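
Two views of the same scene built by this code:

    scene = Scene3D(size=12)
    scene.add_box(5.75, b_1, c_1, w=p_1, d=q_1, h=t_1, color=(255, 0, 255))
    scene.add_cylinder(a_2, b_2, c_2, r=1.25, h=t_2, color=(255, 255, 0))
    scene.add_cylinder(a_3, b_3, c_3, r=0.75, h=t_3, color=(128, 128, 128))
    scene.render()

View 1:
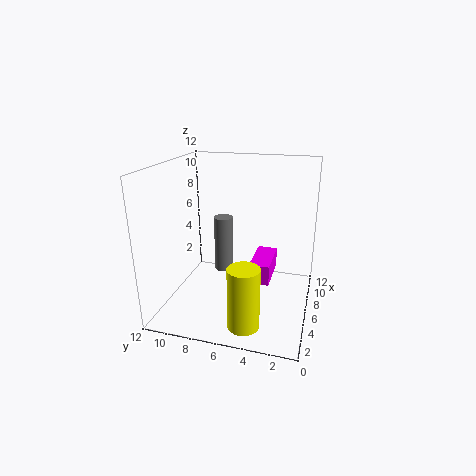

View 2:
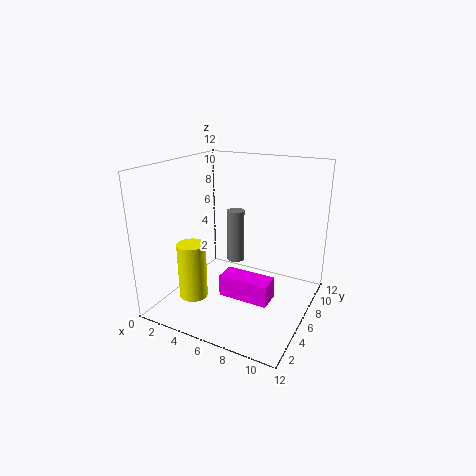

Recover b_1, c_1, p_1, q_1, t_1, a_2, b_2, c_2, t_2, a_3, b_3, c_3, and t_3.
b_1 = 3.25; c_1 = 2; p_1 = 4; q_1 = 1.75; t_1 = 1.75; a_2 = 2.25; b_2 = 4.5; c_2 = 0.25; t_2 = 5; a_3 = 5.25; b_3 = 7; c_3 = 3.5; t_3 = 4.5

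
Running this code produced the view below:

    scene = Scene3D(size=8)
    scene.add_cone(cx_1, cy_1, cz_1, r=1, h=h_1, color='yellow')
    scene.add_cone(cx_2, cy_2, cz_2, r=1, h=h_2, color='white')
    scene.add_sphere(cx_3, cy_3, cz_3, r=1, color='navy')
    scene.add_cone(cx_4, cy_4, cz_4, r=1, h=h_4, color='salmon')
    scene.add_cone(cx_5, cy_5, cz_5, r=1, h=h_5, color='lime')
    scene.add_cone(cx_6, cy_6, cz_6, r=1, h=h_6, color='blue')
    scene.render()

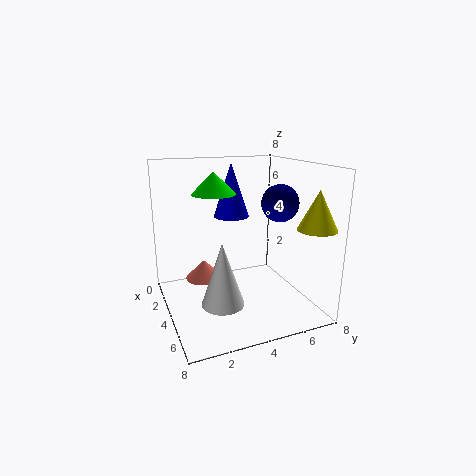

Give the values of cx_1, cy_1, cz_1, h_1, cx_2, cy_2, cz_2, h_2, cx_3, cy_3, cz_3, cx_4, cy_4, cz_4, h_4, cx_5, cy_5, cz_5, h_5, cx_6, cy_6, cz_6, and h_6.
cx_1 = 7; cy_1 = 7; cz_1 = 5; h_1 = 2; cx_2 = 7; cy_2 = 2; cz_2 = 2; h_2 = 3; cx_3 = 5; cy_3 = 6; cz_3 = 6; cx_4 = 4; cy_4 = 2; cz_4 = 2; h_4 = 1; cx_5 = 6; cy_5 = 2; cz_5 = 7; h_5 = 1; cx_6 = 3; cy_6 = 4; cz_6 = 5; h_6 = 3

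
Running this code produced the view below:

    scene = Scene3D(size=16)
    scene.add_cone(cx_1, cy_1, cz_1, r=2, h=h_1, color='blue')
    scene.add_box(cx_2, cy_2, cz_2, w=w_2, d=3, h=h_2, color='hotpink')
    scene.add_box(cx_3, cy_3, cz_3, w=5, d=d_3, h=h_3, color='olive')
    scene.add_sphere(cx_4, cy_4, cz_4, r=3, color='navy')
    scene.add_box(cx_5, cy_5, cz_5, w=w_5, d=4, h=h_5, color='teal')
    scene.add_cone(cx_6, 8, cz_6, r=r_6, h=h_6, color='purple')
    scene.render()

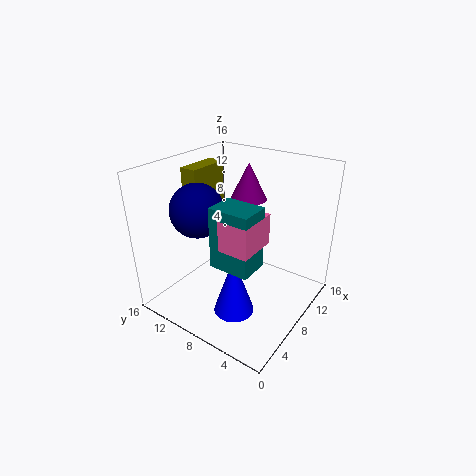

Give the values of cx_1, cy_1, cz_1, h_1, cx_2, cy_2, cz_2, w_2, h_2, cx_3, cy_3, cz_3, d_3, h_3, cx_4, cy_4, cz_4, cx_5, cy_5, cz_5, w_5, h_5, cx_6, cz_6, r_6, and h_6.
cx_1 = 3; cy_1 = 5; cz_1 = 3; h_1 = 6; cx_2 = 2; cy_2 = 3; cz_2 = 10; w_2 = 4; h_2 = 3; cx_3 = 7; cy_3 = 13; cz_3 = 8; d_3 = 2; h_3 = 7; cx_4 = 6; cy_4 = 12; cz_4 = 11; cx_5 = 2; cy_5 = 3; cz_5 = 8; w_5 = 3; h_5 = 6; cx_6 = 10; cz_6 = 12; r_6 = 2; h_6 = 4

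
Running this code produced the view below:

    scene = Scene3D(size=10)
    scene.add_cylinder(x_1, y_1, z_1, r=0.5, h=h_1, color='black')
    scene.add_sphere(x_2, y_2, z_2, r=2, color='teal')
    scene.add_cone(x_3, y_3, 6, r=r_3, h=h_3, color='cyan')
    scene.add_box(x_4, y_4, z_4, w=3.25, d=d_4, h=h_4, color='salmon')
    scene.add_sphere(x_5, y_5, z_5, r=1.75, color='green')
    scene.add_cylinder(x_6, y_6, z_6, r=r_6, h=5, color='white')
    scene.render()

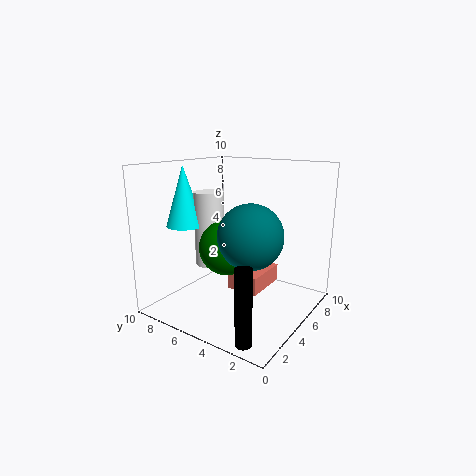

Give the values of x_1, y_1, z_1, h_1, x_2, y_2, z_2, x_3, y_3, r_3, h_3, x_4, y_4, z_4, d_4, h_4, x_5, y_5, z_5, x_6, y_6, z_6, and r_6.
x_1 = 0.75, y_1 = 1.75, z_1 = 0.25, h_1 = 4.75, x_2 = 3, y_2 = 2.75, z_2 = 6, x_3 = 2.75, y_3 = 7.75, r_3 = 1.25, h_3 = 4, x_4 = 4.5, y_4 = 3.25, z_4 = 1.25, d_4 = 2.25, h_4 = 1.25, x_5 = 3, y_5 = 4.5, z_5 = 5, x_6 = 3.75, y_6 = 6.5, z_6 = 3.25, r_6 = 1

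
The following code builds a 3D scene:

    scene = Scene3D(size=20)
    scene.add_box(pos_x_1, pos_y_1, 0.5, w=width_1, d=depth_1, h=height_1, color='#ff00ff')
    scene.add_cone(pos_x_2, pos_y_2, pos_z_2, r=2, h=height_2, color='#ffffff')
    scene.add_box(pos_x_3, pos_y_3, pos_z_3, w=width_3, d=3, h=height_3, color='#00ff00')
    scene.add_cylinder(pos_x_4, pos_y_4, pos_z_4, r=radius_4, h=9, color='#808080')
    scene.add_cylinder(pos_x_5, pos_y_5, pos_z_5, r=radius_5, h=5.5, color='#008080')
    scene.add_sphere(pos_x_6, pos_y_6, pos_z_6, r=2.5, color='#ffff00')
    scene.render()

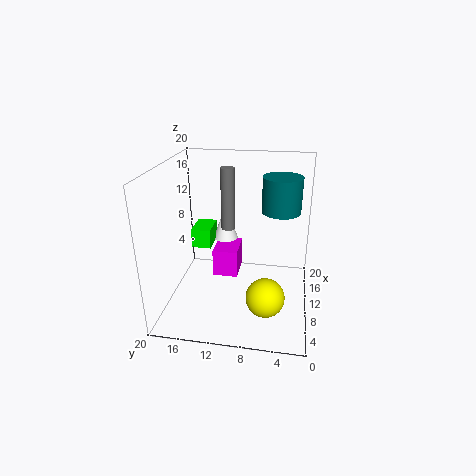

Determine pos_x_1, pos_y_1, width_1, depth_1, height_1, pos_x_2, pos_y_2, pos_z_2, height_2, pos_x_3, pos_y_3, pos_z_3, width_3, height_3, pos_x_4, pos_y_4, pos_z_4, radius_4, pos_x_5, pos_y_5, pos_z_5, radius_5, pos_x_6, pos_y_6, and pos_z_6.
pos_x_1 = 14.5; pos_y_1 = 11; width_1 = 5.5; depth_1 = 4; height_1 = 4.5; pos_x_2 = 18; pos_y_2 = 13.5; pos_z_2 = 6; height_2 = 5.5; pos_x_3 = 13.5; pos_y_3 = 15; pos_z_3 = 6; width_3 = 4.5; height_3 = 3; pos_x_4 = 13; pos_y_4 = 12; pos_z_4 = 10; radius_4 = 1; pos_x_5 = 17; pos_y_5 = 4.5; pos_z_5 = 11.5; radius_5 = 3; pos_x_6 = 4.5; pos_y_6 = 5.5; pos_z_6 = 4.5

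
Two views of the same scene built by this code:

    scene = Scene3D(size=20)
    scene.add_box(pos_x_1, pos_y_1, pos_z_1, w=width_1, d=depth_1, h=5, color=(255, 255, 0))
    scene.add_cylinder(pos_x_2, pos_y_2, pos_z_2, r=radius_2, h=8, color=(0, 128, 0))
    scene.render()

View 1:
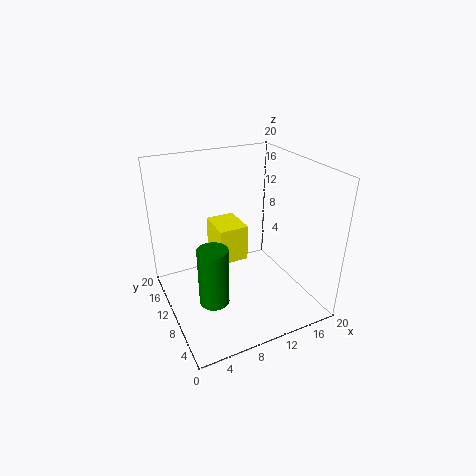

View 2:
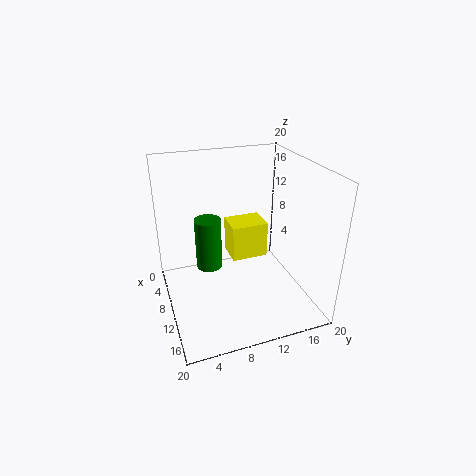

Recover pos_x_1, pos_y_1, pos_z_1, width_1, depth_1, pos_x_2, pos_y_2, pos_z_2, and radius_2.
pos_x_1 = 7
pos_y_1 = 9
pos_z_1 = 7
width_1 = 4
depth_1 = 5
pos_x_2 = 5
pos_y_2 = 7
pos_z_2 = 3
radius_2 = 2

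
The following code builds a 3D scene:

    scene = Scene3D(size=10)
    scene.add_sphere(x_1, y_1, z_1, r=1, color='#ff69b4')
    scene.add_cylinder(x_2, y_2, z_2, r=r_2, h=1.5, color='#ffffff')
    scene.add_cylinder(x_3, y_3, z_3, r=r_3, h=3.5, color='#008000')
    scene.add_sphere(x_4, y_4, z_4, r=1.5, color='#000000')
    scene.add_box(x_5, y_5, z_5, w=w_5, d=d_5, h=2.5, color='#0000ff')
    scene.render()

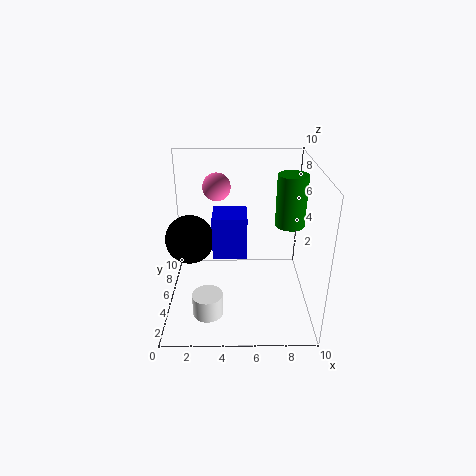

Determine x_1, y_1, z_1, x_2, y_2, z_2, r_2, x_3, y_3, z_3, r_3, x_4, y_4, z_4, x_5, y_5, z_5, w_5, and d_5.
x_1 = 3.5; y_1 = 7; z_1 = 8; x_2 = 3; y_2 = 2; z_2 = 1; r_2 = 1; x_3 = 8.5; y_3 = 5; z_3 = 6; r_3 = 1; x_4 = 2; y_4 = 3; z_4 = 6; x_5 = 3.5; y_5 = 1.5; z_5 = 5.5; w_5 = 2; d_5 = 2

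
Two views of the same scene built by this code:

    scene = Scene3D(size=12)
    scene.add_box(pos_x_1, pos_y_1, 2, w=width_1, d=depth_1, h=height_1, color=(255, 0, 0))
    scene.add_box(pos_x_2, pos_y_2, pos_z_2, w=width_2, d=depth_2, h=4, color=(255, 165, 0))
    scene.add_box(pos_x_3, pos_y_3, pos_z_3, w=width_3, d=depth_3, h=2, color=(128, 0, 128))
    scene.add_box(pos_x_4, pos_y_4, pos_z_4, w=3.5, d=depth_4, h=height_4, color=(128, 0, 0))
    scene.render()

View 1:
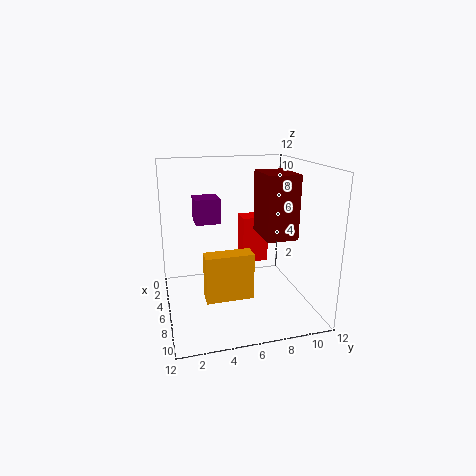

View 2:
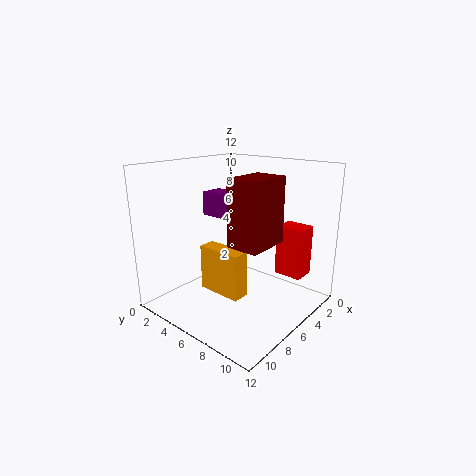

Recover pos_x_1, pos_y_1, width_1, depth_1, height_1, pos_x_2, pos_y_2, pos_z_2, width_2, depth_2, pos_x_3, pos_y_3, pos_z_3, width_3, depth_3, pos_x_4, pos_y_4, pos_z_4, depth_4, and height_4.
pos_x_1 = 0.5; pos_y_1 = 7.5; width_1 = 2; depth_1 = 2.5; height_1 = 4.5; pos_x_2 = 6; pos_y_2 = 3; pos_z_2 = 1; width_2 = 1.5; depth_2 = 4; pos_x_3 = 4.5; pos_y_3 = 2.5; pos_z_3 = 7.5; width_3 = 2; depth_3 = 2; pos_x_4 = 5.5; pos_y_4 = 7.5; pos_z_4 = 6.5; depth_4 = 2.5; height_4 = 5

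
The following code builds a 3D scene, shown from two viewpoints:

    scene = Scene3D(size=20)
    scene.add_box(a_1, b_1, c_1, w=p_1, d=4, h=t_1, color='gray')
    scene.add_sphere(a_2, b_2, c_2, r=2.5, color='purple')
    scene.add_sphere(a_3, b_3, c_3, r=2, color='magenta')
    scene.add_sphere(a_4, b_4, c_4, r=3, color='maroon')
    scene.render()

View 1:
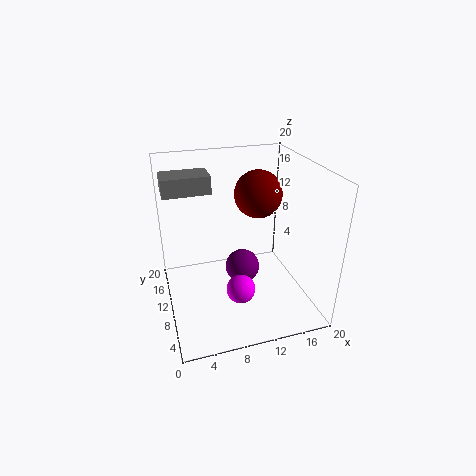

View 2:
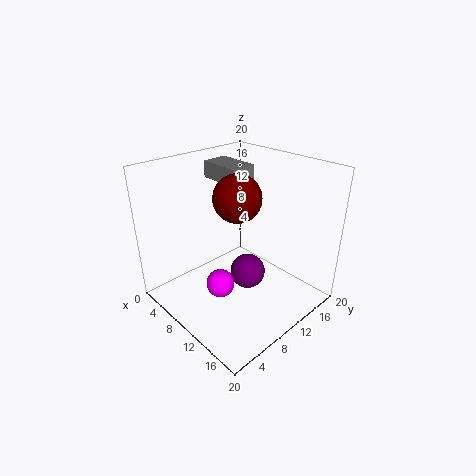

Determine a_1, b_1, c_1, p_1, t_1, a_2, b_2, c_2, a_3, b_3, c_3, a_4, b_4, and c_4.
a_1 = 0.5; b_1 = 12; c_1 = 16; p_1 = 6.5; t_1 = 2.5; a_2 = 11; b_2 = 11; c_2 = 4.5; a_3 = 9.5; b_3 = 7; c_3 = 3.5; a_4 = 12; b_4 = 8; c_4 = 17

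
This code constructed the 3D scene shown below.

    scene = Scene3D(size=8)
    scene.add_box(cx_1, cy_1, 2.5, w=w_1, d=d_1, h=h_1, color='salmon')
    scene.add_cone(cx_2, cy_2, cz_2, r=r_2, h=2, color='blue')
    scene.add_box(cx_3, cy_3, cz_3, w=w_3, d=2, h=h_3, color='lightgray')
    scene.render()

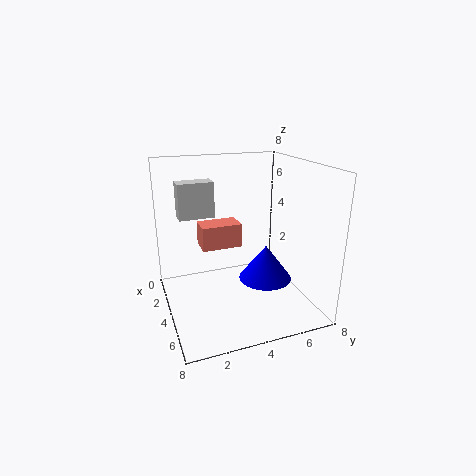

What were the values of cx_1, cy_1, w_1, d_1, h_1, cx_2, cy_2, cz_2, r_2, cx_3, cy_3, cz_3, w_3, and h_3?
cx_1 = 0.5; cy_1 = 2.5; w_1 = 1.5; d_1 = 2.5; h_1 = 1.5; cx_2 = 4.5; cy_2 = 5.5; cz_2 = 1.5; r_2 = 1.5; cx_3 = 2; cy_3 = 1; cz_3 = 5; w_3 = 1; h_3 = 2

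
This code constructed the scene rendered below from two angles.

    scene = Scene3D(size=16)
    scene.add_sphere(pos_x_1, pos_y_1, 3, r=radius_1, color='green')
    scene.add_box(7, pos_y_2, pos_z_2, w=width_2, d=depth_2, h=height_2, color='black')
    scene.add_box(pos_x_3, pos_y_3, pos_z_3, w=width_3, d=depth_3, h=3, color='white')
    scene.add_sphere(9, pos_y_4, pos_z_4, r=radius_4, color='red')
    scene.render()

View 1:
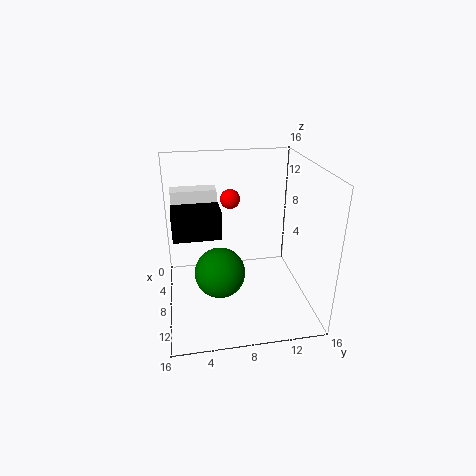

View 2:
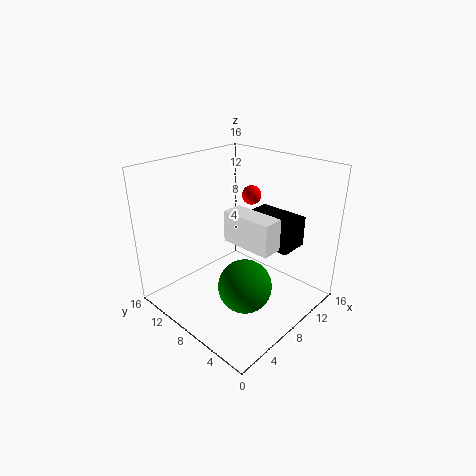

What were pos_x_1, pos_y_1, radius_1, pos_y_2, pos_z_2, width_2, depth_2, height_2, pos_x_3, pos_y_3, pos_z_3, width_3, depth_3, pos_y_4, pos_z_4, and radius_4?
pos_x_1 = 7, pos_y_1 = 6, radius_1 = 3, pos_y_2 = 1, pos_z_2 = 9, width_2 = 3, depth_2 = 5, height_2 = 3, pos_x_3 = 4, pos_y_3 = 1, pos_z_3 = 10, width_3 = 2, depth_3 = 5, pos_y_4 = 7, pos_z_4 = 13, radius_4 = 1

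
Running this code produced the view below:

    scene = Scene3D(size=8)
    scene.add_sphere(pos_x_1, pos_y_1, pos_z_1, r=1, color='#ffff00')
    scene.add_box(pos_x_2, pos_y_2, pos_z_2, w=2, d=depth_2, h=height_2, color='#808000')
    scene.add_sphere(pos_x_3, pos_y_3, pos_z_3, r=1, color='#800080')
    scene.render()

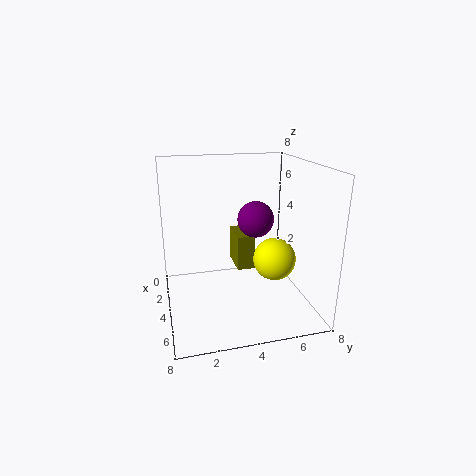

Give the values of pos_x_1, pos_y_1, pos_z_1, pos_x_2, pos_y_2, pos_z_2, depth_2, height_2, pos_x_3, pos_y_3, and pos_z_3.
pos_x_1 = 7; pos_y_1 = 5; pos_z_1 = 4; pos_x_2 = 2; pos_y_2 = 4; pos_z_2 = 2; depth_2 = 1; height_2 = 2; pos_x_3 = 4; pos_y_3 = 5; pos_z_3 = 5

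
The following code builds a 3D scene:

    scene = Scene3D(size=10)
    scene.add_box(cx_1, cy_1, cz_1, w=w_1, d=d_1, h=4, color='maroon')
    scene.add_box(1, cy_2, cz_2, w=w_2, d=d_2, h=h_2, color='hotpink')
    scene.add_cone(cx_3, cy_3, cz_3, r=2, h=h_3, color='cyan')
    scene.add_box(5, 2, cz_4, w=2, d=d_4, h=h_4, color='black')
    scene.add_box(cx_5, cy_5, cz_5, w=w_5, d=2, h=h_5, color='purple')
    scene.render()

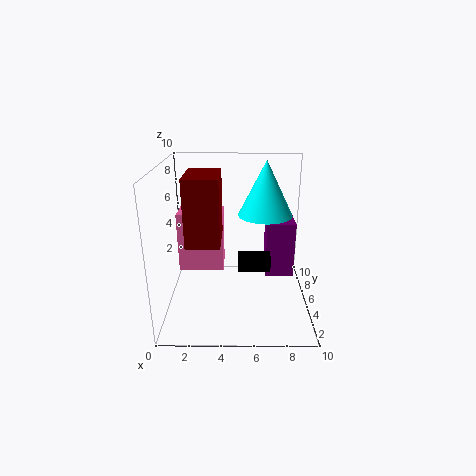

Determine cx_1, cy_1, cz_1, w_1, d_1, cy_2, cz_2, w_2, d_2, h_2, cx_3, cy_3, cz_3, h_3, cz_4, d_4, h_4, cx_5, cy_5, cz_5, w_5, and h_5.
cx_1 = 2
cy_1 = 1
cz_1 = 6
w_1 = 2
d_1 = 3
cy_2 = 4
cz_2 = 3
w_2 = 3
d_2 = 2
h_2 = 4
cx_3 = 7
cy_3 = 7
cz_3 = 6
h_3 = 4
cz_4 = 4
d_4 = 1
h_4 = 1
cx_5 = 7
cy_5 = 5
cz_5 = 2
w_5 = 2
h_5 = 4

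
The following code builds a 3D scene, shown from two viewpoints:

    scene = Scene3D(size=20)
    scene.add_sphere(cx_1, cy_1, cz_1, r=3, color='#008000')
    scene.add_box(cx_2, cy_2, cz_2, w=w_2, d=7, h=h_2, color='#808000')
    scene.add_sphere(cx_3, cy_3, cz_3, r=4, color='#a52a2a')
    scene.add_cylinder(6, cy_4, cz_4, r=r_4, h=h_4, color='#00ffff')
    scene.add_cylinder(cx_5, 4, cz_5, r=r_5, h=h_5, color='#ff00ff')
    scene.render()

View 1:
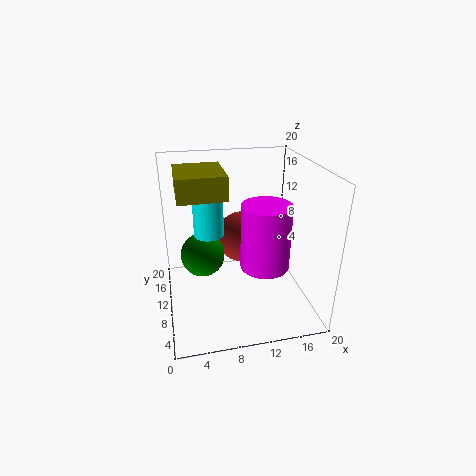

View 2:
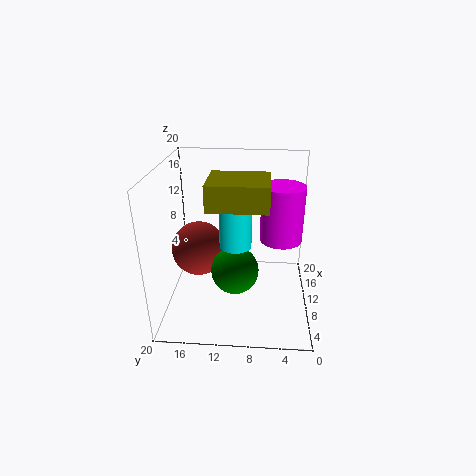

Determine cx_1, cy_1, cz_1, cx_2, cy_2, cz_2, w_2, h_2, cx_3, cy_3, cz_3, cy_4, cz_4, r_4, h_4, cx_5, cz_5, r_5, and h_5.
cx_1 = 5; cy_1 = 10; cz_1 = 8; cx_2 = 2; cy_2 = 6; cz_2 = 17; w_2 = 6; h_2 = 3; cx_3 = 12; cy_3 = 16; cz_3 = 7; cy_4 = 10; cz_4 = 11; r_4 = 2; h_4 = 6; cx_5 = 12; cz_5 = 9; r_5 = 3; h_5 = 8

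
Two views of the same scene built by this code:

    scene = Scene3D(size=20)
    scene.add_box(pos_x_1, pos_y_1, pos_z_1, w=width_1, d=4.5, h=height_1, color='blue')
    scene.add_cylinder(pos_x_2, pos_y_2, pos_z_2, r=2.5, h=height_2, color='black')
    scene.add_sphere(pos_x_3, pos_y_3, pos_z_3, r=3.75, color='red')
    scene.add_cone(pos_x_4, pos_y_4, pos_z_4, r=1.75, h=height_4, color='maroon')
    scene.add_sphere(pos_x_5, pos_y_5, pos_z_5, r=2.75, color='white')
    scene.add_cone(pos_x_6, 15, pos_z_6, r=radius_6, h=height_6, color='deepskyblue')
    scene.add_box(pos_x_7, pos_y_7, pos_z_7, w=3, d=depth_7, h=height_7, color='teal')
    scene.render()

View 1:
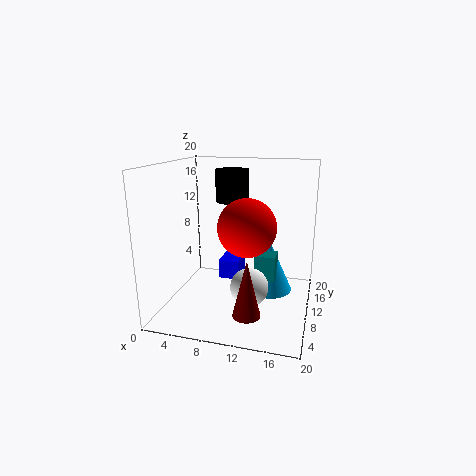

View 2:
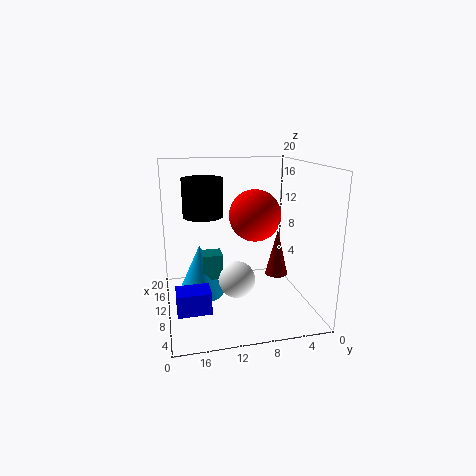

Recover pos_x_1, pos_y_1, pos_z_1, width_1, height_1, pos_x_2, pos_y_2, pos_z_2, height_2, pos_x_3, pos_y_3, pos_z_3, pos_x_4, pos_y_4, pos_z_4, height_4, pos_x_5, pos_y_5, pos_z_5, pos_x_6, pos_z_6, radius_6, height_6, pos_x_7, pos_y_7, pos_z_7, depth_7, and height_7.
pos_x_1 = 5.5
pos_y_1 = 14.5
pos_z_1 = 1.25
width_1 = 3.25
height_1 = 3
pos_x_2 = 7.75
pos_y_2 = 15
pos_z_2 = 14
height_2 = 4.75
pos_x_3 = 12
pos_y_3 = 7
pos_z_3 = 12.5
pos_x_4 = 13
pos_y_4 = 3
pos_z_4 = 2.5
height_4 = 7.25
pos_x_5 = 11.75
pos_y_5 = 9.75
pos_z_5 = 2.75
pos_x_6 = 13.75
pos_z_6 = 0.25
radius_6 = 3.5
height_6 = 7.75
pos_x_7 = 12
pos_y_7 = 11.75
pos_z_7 = 3
depth_7 = 3
height_7 = 3.75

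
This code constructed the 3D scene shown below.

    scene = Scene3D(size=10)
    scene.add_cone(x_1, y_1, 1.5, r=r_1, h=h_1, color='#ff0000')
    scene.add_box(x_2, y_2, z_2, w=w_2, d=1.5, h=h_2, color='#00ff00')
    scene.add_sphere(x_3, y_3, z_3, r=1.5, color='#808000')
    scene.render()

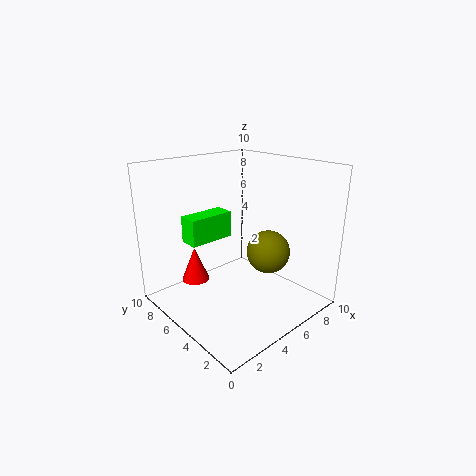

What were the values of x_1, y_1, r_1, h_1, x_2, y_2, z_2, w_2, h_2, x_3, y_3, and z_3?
x_1 = 3, y_1 = 7.5, r_1 = 1, h_1 = 2.5, x_2 = 3, y_2 = 7.5, z_2 = 4, w_2 = 3.5, h_2 = 2, x_3 = 6.5, y_3 = 3.5, z_3 = 4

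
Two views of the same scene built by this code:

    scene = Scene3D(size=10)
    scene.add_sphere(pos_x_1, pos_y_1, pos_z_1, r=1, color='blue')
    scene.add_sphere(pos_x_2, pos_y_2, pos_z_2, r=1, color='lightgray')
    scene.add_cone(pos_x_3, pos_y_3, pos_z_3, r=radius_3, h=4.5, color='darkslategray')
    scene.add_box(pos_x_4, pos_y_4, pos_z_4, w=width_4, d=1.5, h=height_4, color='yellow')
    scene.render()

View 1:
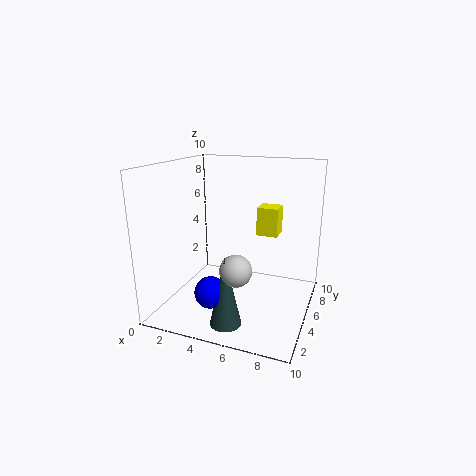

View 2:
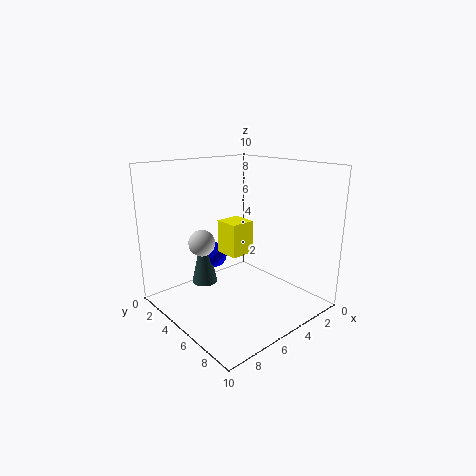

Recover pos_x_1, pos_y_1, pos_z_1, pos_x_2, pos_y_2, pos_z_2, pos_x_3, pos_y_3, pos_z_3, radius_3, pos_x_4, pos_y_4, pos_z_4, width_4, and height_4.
pos_x_1 = 4.5, pos_y_1 = 1.5, pos_z_1 = 2.5, pos_x_2 = 6, pos_y_2 = 2, pos_z_2 = 4, pos_x_3 = 5.5, pos_y_3 = 1.5, pos_z_3 = 0.5, radius_3 = 1, pos_x_4 = 6, pos_y_4 = 6, pos_z_4 = 5, width_4 = 1.5, height_4 = 2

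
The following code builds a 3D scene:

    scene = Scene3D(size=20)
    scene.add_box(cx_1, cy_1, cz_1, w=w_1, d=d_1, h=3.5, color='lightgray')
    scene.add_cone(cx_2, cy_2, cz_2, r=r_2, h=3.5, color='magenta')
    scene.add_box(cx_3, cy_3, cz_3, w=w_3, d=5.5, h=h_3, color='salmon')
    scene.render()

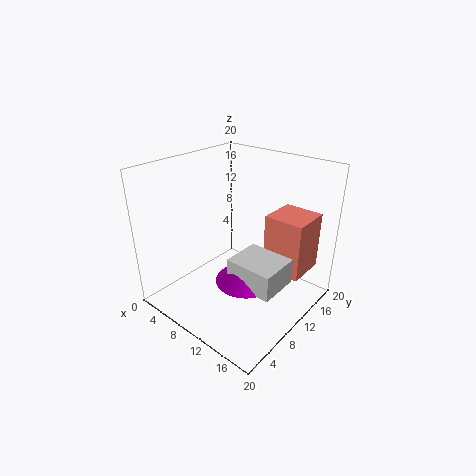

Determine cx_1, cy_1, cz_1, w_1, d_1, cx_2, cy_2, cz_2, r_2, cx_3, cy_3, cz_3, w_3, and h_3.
cx_1 = 11.5, cy_1 = 6, cz_1 = 5.5, w_1 = 6.5, d_1 = 5.5, cx_2 = 13, cy_2 = 8, cz_2 = 5.5, r_2 = 4, cx_3 = 13, cy_3 = 12, cz_3 = 5.5, w_3 = 5.5, h_3 = 8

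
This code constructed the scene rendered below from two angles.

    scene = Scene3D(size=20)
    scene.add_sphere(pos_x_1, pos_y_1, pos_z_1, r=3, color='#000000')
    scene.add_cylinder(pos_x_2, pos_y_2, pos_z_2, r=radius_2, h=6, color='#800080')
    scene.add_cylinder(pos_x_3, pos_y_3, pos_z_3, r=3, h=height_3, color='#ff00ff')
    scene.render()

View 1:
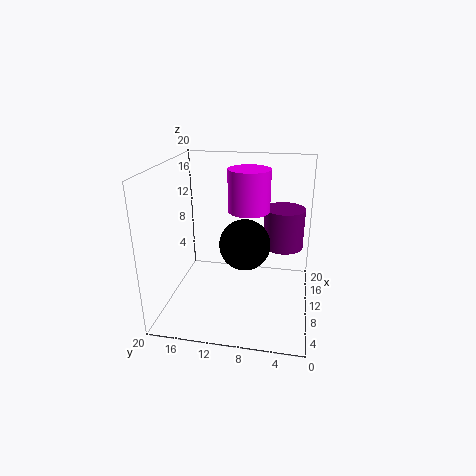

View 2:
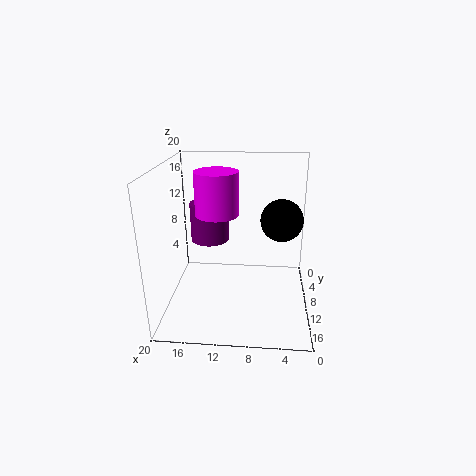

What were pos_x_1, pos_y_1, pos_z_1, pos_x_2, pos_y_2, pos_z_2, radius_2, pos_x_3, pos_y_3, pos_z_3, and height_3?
pos_x_1 = 4, pos_y_1 = 8, pos_z_1 = 12, pos_x_2 = 15, pos_y_2 = 4, pos_z_2 = 7, radius_2 = 3, pos_x_3 = 13, pos_y_3 = 9, pos_z_3 = 13, height_3 = 6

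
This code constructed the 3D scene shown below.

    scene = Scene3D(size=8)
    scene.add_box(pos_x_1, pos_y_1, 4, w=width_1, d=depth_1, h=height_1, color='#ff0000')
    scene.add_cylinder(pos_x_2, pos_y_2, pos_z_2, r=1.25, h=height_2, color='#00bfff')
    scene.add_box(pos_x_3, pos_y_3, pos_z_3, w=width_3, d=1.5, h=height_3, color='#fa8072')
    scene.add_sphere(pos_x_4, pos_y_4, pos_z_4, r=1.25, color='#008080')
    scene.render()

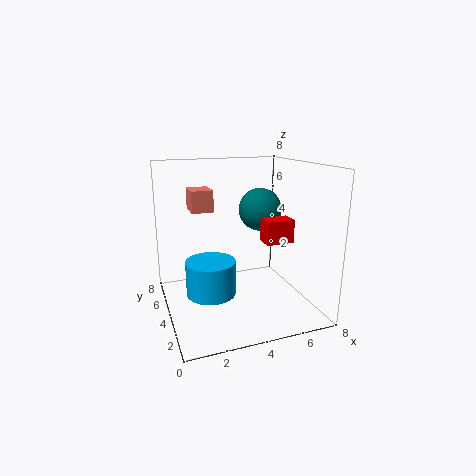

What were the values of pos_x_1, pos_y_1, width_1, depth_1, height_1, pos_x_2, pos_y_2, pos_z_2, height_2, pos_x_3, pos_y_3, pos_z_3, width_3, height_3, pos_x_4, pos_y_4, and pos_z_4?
pos_x_1 = 5
pos_y_1 = 2.25
width_1 = 1.5
depth_1 = 1
height_1 = 1.25
pos_x_2 = 2
pos_y_2 = 2.5
pos_z_2 = 1.75
height_2 = 1.75
pos_x_3 = 1.75
pos_y_3 = 5.25
pos_z_3 = 5.25
width_3 = 1.25
height_3 = 1.25
pos_x_4 = 5.75
pos_y_4 = 5
pos_z_4 = 5.25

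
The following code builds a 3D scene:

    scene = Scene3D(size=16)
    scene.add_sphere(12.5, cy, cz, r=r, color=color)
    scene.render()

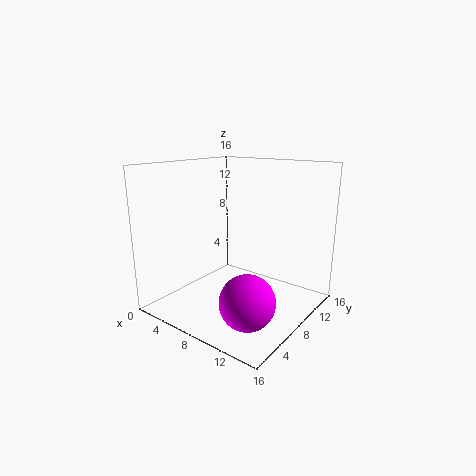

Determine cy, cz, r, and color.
cy = 3.5; cz = 3.5; r = 2.75; color = 'magenta'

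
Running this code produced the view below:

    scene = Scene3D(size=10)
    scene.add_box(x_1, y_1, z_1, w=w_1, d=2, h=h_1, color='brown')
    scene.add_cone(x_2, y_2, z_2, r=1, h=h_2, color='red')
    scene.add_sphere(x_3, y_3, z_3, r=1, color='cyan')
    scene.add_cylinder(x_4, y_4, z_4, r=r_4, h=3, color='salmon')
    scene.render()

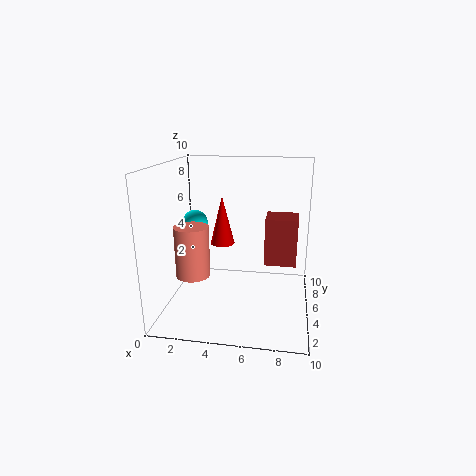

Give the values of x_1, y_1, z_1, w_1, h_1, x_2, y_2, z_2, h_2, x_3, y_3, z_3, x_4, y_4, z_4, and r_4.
x_1 = 7
y_1 = 3
z_1 = 4
w_1 = 2
h_1 = 3
x_2 = 3
y_2 = 9
z_2 = 3
h_2 = 4
x_3 = 1
y_3 = 8
z_3 = 5
x_4 = 3
y_4 = 1
z_4 = 4
r_4 = 1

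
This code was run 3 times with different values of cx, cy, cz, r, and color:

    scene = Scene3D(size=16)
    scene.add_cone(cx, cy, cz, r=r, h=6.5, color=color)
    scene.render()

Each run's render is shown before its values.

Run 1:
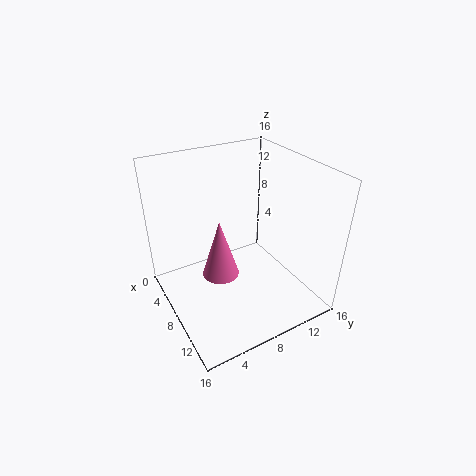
cx = 8.5
cy = 5.5
cz = 4.5
r = 2
color = 'hotpink'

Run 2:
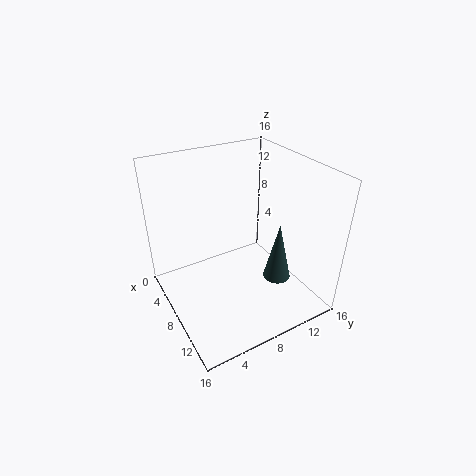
cx = 11.5
cy = 11
cz = 4
r = 1.5
color = 'darkslategray'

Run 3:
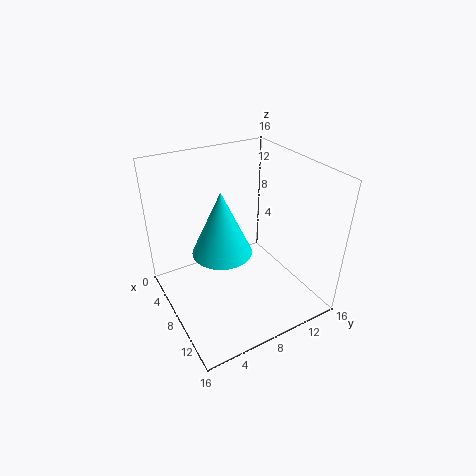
cx = 10
cy = 5
cz = 8.5
r = 3
color = 'cyan'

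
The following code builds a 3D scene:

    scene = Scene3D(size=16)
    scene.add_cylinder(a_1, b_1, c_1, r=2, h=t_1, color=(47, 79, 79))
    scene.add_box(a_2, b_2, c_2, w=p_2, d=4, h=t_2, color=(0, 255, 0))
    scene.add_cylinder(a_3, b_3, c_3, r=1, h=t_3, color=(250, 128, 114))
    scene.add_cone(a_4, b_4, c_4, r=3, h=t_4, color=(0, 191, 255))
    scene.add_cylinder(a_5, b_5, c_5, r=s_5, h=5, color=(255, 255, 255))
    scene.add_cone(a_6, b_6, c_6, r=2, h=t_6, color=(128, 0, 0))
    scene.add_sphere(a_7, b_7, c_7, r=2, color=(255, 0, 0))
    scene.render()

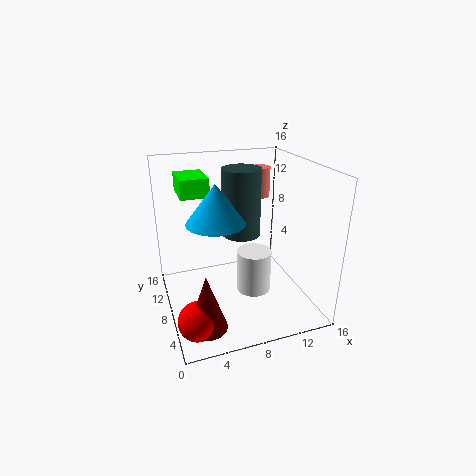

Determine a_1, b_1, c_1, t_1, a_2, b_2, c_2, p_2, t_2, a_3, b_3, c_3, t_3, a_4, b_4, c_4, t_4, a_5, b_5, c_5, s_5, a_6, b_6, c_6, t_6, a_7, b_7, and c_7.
a_1 = 8, b_1 = 7, c_1 = 9, t_1 = 7, a_2 = 2, b_2 = 8, c_2 = 13, p_2 = 3, t_2 = 2, a_3 = 10, b_3 = 7, c_3 = 13, t_3 = 3, a_4 = 5, b_4 = 6, c_4 = 11, t_4 = 4, a_5 = 10, b_5 = 8, c_5 = 1, s_5 = 2, a_6 = 3, b_6 = 3, c_6 = 1, t_6 = 6, a_7 = 2, b_7 = 3, c_7 = 2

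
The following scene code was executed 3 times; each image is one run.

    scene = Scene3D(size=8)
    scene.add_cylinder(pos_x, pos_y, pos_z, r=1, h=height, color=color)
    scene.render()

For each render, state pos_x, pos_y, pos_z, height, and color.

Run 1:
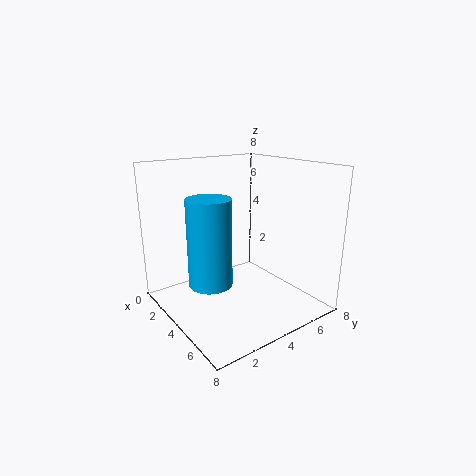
pos_x = 6
pos_y = 1
pos_z = 3
height = 4
color = 'deepskyblue'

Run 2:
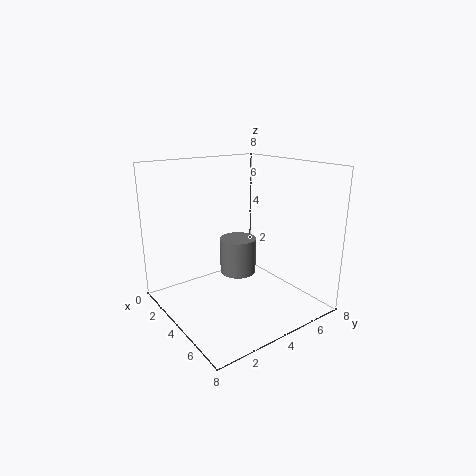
pos_x = 4
pos_y = 4
pos_z = 2
height = 2
color = 'gray'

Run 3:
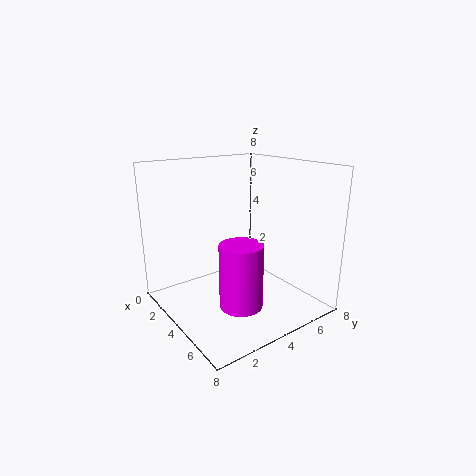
pos_x = 7
pos_y = 2
pos_z = 2
height = 3
color = 'magenta'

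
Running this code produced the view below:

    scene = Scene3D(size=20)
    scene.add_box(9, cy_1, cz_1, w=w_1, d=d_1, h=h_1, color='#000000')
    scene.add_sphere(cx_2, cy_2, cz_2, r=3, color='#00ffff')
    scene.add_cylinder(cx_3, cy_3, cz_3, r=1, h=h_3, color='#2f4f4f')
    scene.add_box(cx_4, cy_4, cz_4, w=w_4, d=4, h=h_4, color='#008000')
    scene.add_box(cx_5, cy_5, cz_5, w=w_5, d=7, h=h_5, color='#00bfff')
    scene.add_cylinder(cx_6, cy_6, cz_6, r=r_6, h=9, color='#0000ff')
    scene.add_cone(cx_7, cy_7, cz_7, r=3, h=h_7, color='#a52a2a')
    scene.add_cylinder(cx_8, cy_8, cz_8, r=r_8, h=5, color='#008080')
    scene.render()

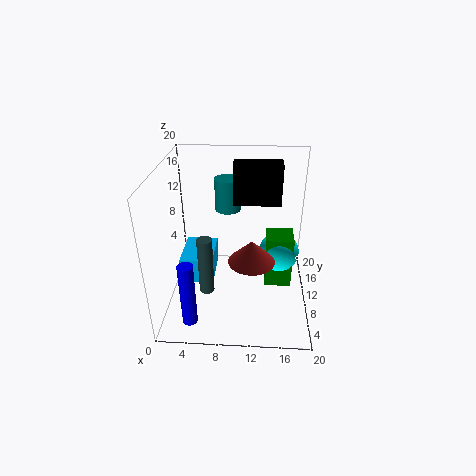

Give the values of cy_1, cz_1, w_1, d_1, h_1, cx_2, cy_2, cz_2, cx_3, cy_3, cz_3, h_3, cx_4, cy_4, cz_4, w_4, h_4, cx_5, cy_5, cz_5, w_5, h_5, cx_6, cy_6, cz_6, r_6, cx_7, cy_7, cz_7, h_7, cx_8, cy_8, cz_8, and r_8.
cy_1 = 14; cz_1 = 13; w_1 = 7; d_1 = 3; h_1 = 6; cx_2 = 16; cy_2 = 13; cz_2 = 6; cx_3 = 6; cy_3 = 6; cz_3 = 4; h_3 = 8; cx_4 = 14; cy_4 = 11; cz_4 = 1; w_4 = 4; h_4 = 8; cx_5 = 1; cy_5 = 11; cz_5 = 1; w_5 = 5; h_5 = 4; cx_6 = 4; cy_6 = 3; cz_6 = 1; r_6 = 1; cx_7 = 12; cy_7 = 6; cz_7 = 9; h_7 = 3; cx_8 = 8; cy_8 = 17; cz_8 = 11; r_8 = 2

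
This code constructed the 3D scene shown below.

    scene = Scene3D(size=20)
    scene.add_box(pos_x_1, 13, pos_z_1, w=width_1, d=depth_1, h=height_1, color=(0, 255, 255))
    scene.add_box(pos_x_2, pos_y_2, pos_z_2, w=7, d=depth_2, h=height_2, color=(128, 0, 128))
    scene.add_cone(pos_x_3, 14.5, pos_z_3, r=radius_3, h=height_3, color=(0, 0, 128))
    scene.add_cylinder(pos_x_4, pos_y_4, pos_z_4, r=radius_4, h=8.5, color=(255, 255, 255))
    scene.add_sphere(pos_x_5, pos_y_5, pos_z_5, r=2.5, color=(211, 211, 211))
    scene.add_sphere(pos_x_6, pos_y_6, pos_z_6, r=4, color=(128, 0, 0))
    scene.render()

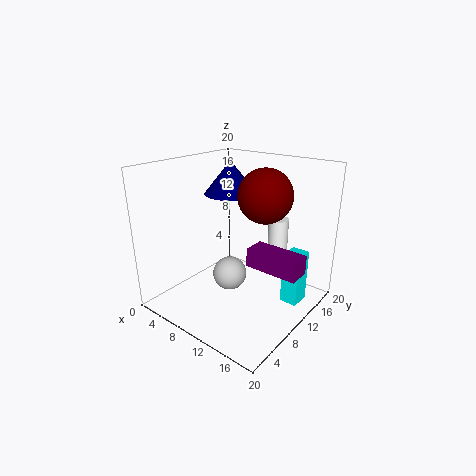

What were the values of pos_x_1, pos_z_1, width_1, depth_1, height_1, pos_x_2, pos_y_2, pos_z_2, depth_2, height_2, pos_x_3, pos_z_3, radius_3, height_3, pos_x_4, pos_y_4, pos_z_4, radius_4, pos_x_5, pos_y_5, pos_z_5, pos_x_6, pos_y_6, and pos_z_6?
pos_x_1 = 15.5, pos_z_1 = 0.5, width_1 = 2.5, depth_1 = 3, height_1 = 7.5, pos_x_2 = 13, pos_y_2 = 8, pos_z_2 = 7.5, depth_2 = 3, height_2 = 2.5, pos_x_3 = 5, pos_z_3 = 14.5, radius_3 = 4, height_3 = 5, pos_x_4 = 12.5, pos_y_4 = 16.5, pos_z_4 = 3, radius_4 = 1.5, pos_x_5 = 8, pos_y_5 = 10.5, pos_z_5 = 3.5, pos_x_6 = 11, pos_y_6 = 15, pos_z_6 = 15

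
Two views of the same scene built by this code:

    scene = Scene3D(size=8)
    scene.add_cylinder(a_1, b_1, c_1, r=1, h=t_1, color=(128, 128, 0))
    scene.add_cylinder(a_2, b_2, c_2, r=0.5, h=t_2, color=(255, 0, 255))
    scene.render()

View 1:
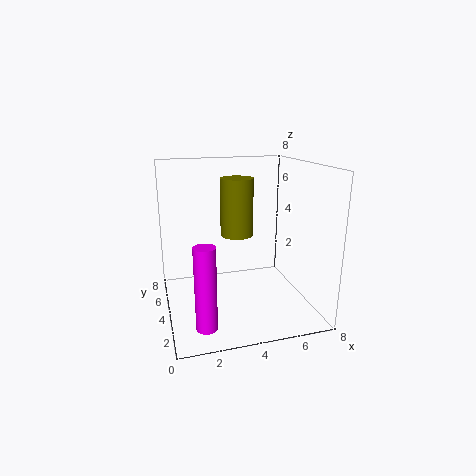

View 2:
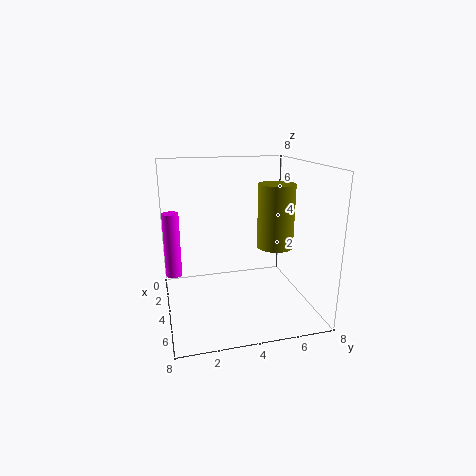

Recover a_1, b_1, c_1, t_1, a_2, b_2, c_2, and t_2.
a_1 = 4.5, b_1 = 6, c_1 = 3.5, t_1 = 3.5, a_2 = 1.5, b_2 = 0.5, c_2 = 1, t_2 = 4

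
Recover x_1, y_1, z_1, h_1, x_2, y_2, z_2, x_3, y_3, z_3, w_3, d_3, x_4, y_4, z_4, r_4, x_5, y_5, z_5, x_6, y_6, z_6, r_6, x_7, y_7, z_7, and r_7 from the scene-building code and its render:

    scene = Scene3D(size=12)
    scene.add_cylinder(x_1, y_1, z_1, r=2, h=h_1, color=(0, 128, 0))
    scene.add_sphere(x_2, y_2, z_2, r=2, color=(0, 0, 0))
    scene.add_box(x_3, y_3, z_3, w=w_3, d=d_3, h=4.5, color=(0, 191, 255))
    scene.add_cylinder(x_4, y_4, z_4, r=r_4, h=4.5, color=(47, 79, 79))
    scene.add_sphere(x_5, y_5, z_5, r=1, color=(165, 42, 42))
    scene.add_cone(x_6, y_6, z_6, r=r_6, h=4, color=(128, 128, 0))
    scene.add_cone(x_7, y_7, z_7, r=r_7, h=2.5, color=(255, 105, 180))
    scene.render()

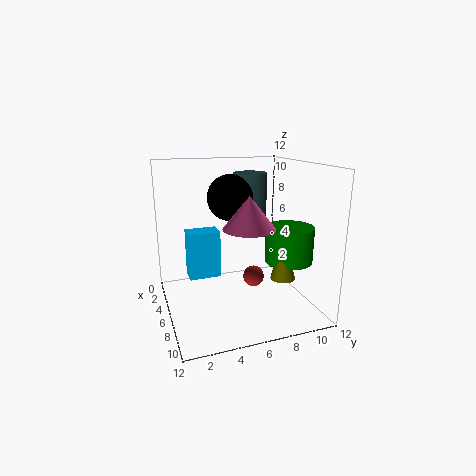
x_1 = 7.5; y_1 = 10; z_1 = 4; h_1 = 3; x_2 = 4; y_2 = 6; z_2 = 9; x_3 = 0.5; y_3 = 2.5; z_3 = 1; w_3 = 2; d_3 = 3; x_4 = 3.5; y_4 = 8; z_4 = 6.5; r_4 = 1.5; x_5 = 3.5; y_5 = 8.5; z_5 = 1; x_6 = 8.5; y_6 = 9; z_6 = 3; r_6 = 1; x_7 = 8.5; y_7 = 6; z_7 = 7.5; r_7 = 2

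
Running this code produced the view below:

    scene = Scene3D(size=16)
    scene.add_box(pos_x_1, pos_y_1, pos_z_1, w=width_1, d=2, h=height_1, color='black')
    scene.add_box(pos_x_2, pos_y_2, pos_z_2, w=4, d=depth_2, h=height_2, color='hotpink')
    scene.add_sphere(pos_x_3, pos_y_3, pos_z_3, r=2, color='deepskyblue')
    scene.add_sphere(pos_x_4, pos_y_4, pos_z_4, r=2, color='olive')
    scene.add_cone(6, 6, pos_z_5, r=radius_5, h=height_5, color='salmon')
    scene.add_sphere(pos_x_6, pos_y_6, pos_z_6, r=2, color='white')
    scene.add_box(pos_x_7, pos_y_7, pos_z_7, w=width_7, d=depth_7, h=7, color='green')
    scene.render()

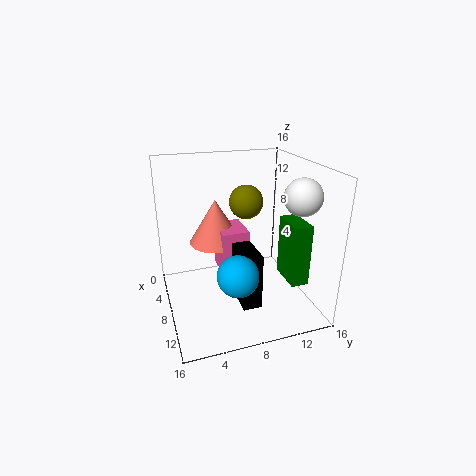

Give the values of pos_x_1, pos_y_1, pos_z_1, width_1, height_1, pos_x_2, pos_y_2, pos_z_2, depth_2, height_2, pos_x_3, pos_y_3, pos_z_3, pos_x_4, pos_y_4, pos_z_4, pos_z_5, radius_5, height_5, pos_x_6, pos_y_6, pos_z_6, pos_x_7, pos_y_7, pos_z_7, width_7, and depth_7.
pos_x_1 = 9; pos_y_1 = 7; pos_z_1 = 2; width_1 = 4; height_1 = 6; pos_x_2 = 5; pos_y_2 = 6; pos_z_2 = 4; depth_2 = 3; height_2 = 5; pos_x_3 = 14; pos_y_3 = 6; pos_z_3 = 7; pos_x_4 = 5; pos_y_4 = 10; pos_z_4 = 11; pos_z_5 = 7; radius_5 = 3; height_5 = 5; pos_x_6 = 11; pos_y_6 = 14; pos_z_6 = 13; pos_x_7 = 8; pos_y_7 = 13; pos_z_7 = 3; width_7 = 4; depth_7 = 2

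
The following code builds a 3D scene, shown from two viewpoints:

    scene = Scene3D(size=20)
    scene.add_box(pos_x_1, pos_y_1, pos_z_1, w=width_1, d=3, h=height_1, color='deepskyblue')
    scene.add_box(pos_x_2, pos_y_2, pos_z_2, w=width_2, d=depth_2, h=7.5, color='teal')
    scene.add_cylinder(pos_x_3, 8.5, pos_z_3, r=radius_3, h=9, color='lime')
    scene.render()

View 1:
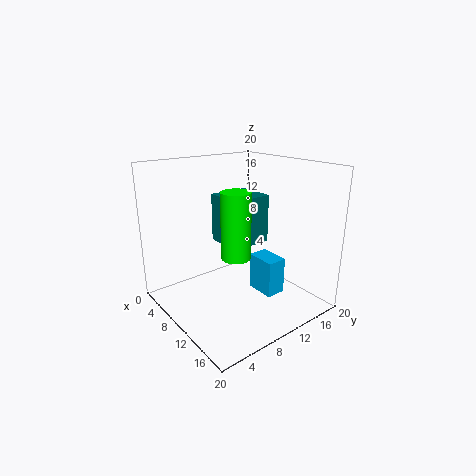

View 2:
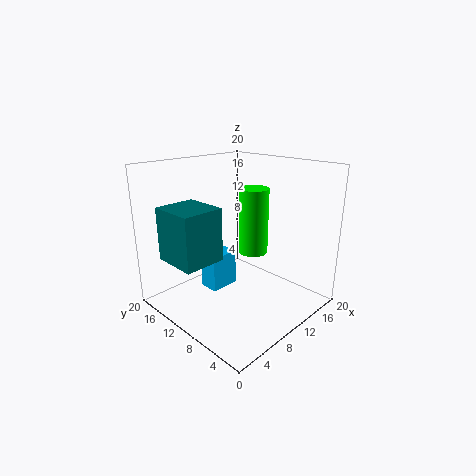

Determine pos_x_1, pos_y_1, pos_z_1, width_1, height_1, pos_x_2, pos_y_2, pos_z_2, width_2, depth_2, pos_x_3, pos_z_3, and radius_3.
pos_x_1 = 8.5, pos_y_1 = 13.5, pos_z_1 = 0.5, width_1 = 4.5, height_1 = 5.5, pos_x_2 = 2, pos_y_2 = 11, pos_z_2 = 7, width_2 = 6, depth_2 = 6.5, pos_x_3 = 11.5, pos_z_3 = 8, radius_3 = 2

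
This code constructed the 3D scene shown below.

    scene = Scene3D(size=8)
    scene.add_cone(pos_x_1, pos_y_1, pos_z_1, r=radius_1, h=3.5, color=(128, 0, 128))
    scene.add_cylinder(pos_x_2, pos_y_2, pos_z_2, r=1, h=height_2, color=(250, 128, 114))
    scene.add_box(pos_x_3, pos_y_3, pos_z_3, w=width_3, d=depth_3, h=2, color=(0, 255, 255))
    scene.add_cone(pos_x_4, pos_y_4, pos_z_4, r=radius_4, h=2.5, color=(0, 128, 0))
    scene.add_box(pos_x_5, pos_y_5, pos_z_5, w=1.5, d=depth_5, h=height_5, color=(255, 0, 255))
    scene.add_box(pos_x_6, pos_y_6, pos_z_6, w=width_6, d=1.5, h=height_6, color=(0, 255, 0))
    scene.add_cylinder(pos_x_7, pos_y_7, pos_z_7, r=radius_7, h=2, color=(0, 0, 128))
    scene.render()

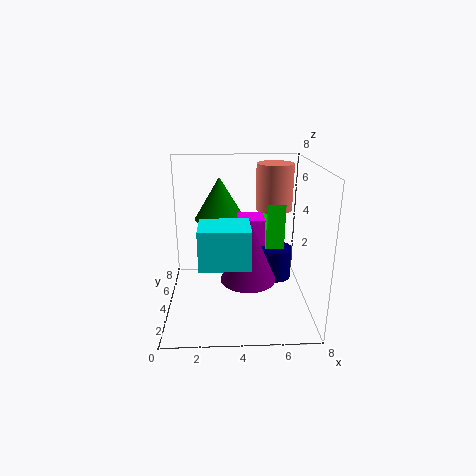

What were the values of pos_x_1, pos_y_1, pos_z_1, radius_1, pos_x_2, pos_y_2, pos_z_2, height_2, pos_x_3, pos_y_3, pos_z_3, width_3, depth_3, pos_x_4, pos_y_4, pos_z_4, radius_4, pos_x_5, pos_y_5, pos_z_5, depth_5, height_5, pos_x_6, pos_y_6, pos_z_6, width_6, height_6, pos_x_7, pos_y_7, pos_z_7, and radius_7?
pos_x_1 = 4.5, pos_y_1 = 3, pos_z_1 = 2, radius_1 = 1.5, pos_x_2 = 6, pos_y_2 = 4.5, pos_z_2 = 5.5, height_2 = 2.5, pos_x_3 = 2, pos_y_3 = 1, pos_z_3 = 3.5, width_3 = 2.5, depth_3 = 2, pos_x_4 = 3, pos_y_4 = 6, pos_z_4 = 4.5, radius_4 = 1.5, pos_x_5 = 4, pos_y_5 = 4, pos_z_5 = 3.5, depth_5 = 1.5, height_5 = 1.5, pos_x_6 = 5.5, pos_y_6 = 3.5, pos_z_6 = 3.5, width_6 = 1, height_6 = 2.5, pos_x_7 = 6.5, pos_y_7 = 6, pos_z_7 = 0.5, radius_7 = 1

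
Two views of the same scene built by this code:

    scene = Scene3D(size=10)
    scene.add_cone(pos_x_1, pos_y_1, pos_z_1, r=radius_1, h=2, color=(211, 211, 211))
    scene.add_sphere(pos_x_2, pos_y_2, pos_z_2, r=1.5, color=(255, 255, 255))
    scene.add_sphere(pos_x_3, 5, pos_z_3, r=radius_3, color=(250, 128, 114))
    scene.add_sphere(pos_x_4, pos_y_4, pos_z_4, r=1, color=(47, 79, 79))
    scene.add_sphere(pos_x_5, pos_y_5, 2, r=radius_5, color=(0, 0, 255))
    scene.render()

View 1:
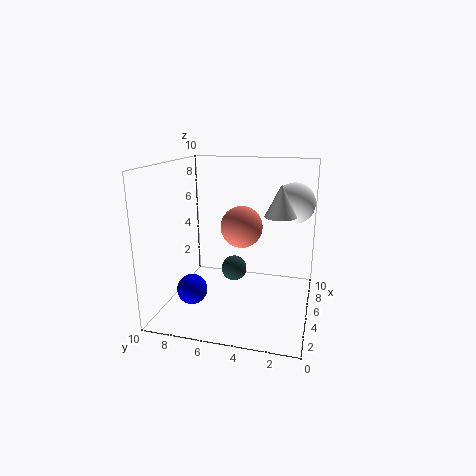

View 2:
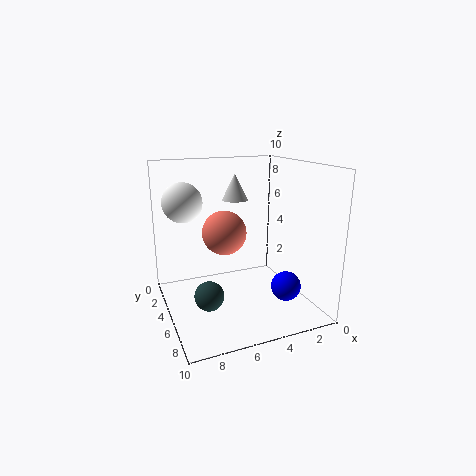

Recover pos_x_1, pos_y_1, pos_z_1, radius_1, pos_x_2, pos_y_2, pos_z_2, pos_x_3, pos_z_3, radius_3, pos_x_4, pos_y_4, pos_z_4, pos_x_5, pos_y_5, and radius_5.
pos_x_1 = 4
pos_y_1 = 2
pos_z_1 = 7
radius_1 = 1
pos_x_2 = 8
pos_y_2 = 1.5
pos_z_2 = 7
pos_x_3 = 6
pos_z_3 = 5.5
radius_3 = 1.5
pos_x_4 = 7.5
pos_y_4 = 6
pos_z_4 = 1.5
pos_x_5 = 2.5
pos_y_5 = 7.5
radius_5 = 1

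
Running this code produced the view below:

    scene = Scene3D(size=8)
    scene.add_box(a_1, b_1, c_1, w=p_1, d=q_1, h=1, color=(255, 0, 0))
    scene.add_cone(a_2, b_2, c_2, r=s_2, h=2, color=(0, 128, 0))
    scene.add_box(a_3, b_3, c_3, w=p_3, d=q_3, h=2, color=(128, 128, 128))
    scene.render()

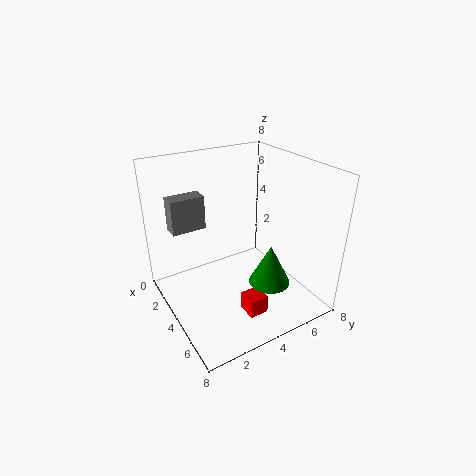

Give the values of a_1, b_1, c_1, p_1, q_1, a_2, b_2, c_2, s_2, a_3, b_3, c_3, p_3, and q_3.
a_1 = 6
b_1 = 3
c_1 = 1
p_1 = 1
q_1 = 1
a_2 = 7
b_2 = 4
c_2 = 3
s_2 = 1
a_3 = 1
b_3 = 1
c_3 = 4
p_3 = 1
q_3 = 2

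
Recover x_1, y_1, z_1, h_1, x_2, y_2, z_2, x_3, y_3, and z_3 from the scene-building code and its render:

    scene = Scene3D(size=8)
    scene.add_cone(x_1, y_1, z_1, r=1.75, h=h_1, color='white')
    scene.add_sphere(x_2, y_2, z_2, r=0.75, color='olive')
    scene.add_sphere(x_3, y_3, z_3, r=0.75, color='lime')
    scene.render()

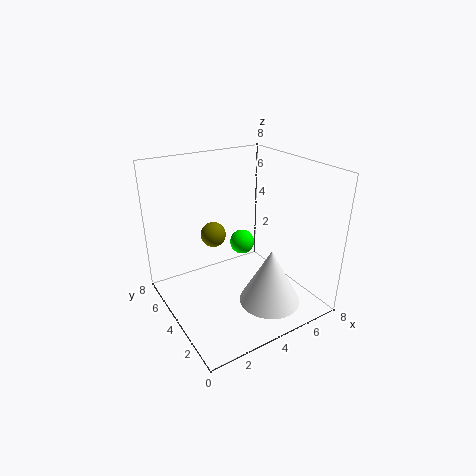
x_1 = 5.25; y_1 = 2.5; z_1 = 0.25; h_1 = 3.25; x_2 = 3.5; y_2 = 6; z_2 = 3.5; x_3 = 5.25; y_3 = 5.5; z_3 = 2.75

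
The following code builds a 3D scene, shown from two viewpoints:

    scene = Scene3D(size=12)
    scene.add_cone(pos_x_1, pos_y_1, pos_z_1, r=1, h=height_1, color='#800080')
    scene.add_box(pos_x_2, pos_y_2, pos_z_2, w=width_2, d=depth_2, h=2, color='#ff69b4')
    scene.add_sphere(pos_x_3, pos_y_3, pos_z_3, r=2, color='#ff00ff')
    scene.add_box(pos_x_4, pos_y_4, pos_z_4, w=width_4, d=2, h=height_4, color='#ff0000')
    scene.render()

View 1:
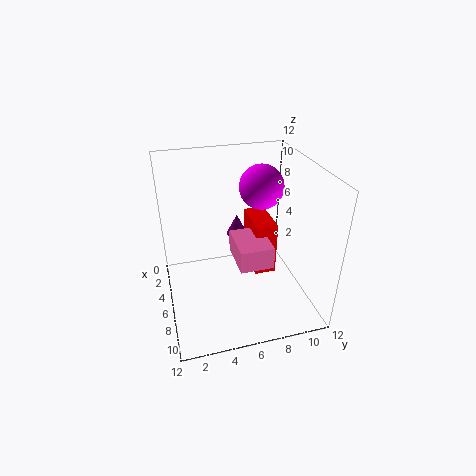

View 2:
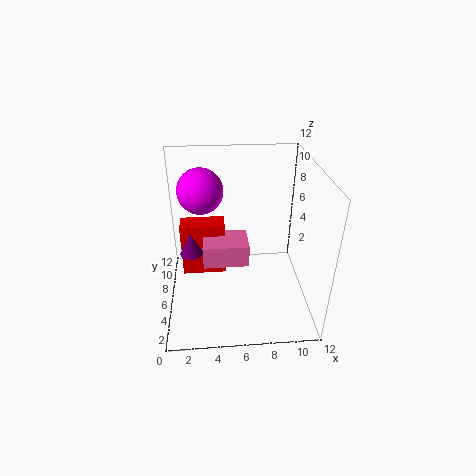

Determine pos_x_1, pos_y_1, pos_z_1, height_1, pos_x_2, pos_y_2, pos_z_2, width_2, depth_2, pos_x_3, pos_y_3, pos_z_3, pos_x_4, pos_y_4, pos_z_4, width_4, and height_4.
pos_x_1 = 2, pos_y_1 = 7, pos_z_1 = 4, height_1 = 2, pos_x_2 = 3, pos_y_2 = 6, pos_z_2 = 3, width_2 = 4, depth_2 = 3, pos_x_3 = 3, pos_y_3 = 9, pos_z_3 = 9, pos_x_4 = 1, pos_y_4 = 8, pos_z_4 = 1, width_4 = 4, height_4 = 5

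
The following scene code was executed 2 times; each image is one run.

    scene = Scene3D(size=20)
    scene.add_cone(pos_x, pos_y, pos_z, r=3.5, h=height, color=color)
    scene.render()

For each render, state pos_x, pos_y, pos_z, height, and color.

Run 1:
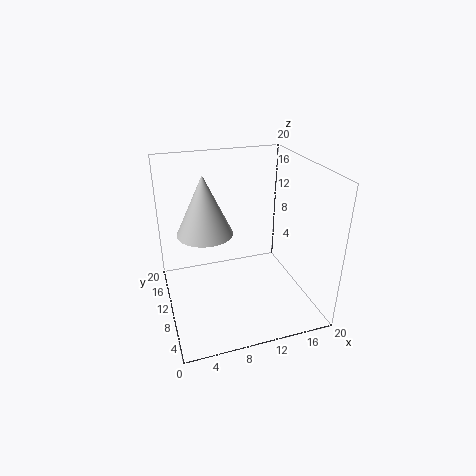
pos_x = 5
pos_y = 8
pos_z = 12.5
height = 7.5
color = 'lightgray'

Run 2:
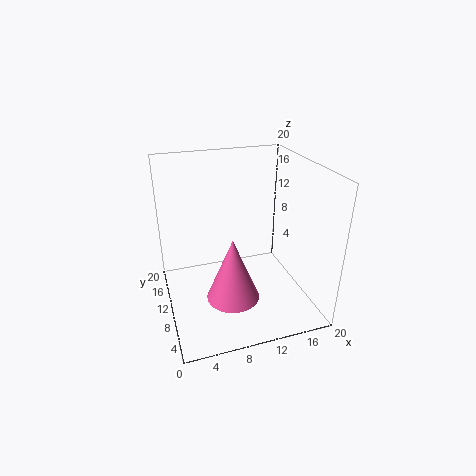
pos_x = 8
pos_y = 6
pos_z = 3.5
height = 8.5
color = 'hotpink'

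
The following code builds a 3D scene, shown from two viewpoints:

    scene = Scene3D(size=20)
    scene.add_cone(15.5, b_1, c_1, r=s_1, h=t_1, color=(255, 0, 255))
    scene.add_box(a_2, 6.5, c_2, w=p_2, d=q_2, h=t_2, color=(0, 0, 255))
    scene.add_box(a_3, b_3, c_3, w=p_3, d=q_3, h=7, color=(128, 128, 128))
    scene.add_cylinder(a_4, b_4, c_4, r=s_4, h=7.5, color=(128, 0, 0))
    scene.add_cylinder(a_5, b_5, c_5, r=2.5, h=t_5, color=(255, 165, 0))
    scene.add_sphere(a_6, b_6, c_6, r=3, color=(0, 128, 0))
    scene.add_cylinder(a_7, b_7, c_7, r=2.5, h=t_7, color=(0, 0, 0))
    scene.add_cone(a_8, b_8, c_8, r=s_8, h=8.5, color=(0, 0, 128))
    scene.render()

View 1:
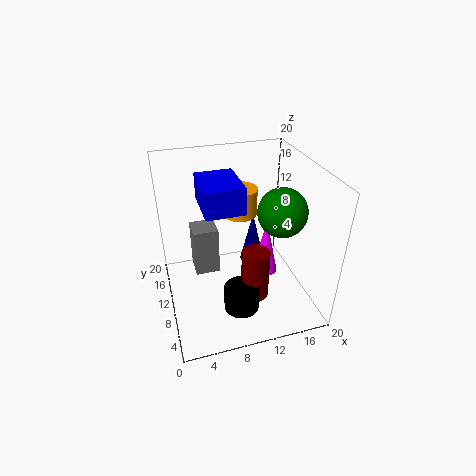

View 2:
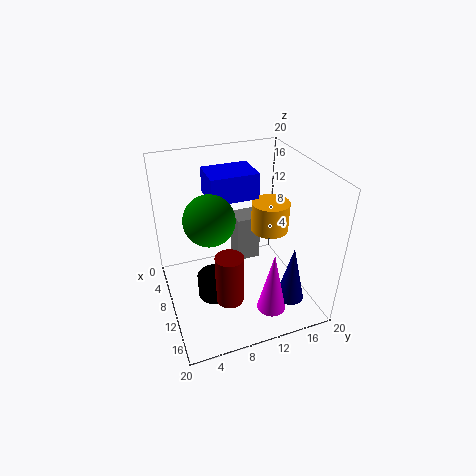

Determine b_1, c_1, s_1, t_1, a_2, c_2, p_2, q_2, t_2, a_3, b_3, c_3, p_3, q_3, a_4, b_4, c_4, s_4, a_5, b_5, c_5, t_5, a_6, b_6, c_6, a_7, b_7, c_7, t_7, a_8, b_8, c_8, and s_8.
b_1 = 13, c_1 = 1, s_1 = 2, t_1 = 9, a_2 = 5, c_2 = 15.5, p_2 = 5, q_2 = 6.5, t_2 = 3.5, a_3 = 4, b_3 = 11, c_3 = 4, p_3 = 3.5, q_3 = 3.5, a_4 = 12, b_4 = 8, c_4 = 1, s_4 = 2, a_5 = 11.5, b_5 = 14, c_5 = 11.5, t_5 = 4, a_6 = 14, b_6 = 5, c_6 = 16, a_7 = 9.5, b_7 = 6.5, c_7 = 0.5, t_7 = 3.5, a_8 = 14.5, b_8 = 16.5, c_8 = 1, s_8 = 2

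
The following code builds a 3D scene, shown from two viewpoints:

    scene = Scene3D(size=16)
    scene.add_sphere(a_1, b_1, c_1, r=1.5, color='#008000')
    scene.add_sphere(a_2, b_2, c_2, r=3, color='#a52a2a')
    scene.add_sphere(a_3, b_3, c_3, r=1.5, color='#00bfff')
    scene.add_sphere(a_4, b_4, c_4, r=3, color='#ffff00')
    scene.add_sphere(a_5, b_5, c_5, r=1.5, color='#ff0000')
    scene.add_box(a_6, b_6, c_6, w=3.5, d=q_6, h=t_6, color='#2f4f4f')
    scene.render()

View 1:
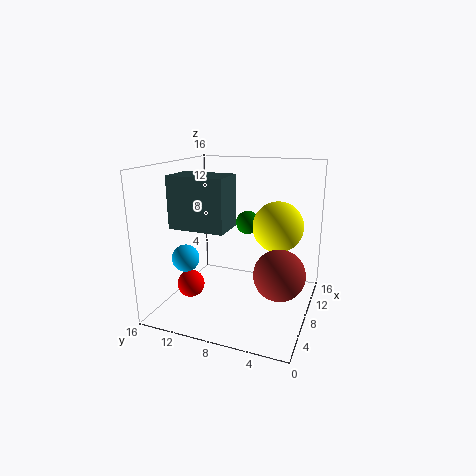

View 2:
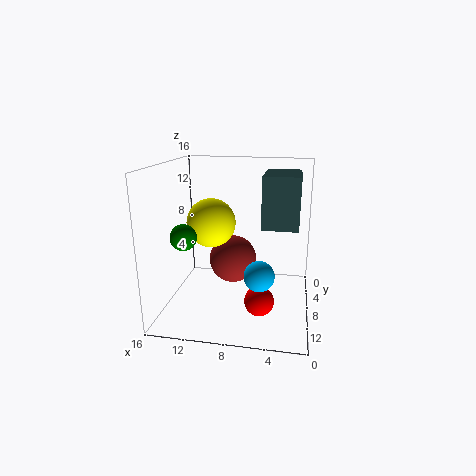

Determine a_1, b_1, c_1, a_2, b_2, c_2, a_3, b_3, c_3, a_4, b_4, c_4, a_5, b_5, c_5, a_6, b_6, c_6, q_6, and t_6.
a_1 = 14
b_1 = 9
c_1 = 8
a_2 = 9.5
b_2 = 3.5
c_2 = 3.5
a_3 = 5
b_3 = 13
c_3 = 6
a_4 = 12
b_4 = 4.5
c_4 = 8.5
a_5 = 5
b_5 = 12.5
c_5 = 3
a_6 = 1.5
b_6 = 7
c_6 = 10.5
q_6 = 5.5
t_6 = 5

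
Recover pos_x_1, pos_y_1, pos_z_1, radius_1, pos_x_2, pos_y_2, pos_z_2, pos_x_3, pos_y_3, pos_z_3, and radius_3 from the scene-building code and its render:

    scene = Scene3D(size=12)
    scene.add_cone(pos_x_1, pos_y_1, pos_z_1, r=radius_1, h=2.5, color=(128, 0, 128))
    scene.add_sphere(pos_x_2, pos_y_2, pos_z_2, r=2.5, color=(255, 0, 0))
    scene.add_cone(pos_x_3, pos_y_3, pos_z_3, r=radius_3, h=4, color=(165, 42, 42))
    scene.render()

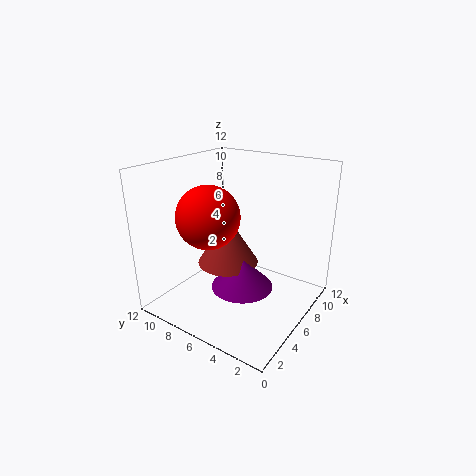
pos_x_1 = 4.75; pos_y_1 = 4.75; pos_z_1 = 2.5; radius_1 = 2.5; pos_x_2 = 3.75; pos_y_2 = 7.25; pos_z_2 = 8.25; pos_x_3 = 5.25; pos_y_3 = 6.5; pos_z_3 = 4; radius_3 = 2.5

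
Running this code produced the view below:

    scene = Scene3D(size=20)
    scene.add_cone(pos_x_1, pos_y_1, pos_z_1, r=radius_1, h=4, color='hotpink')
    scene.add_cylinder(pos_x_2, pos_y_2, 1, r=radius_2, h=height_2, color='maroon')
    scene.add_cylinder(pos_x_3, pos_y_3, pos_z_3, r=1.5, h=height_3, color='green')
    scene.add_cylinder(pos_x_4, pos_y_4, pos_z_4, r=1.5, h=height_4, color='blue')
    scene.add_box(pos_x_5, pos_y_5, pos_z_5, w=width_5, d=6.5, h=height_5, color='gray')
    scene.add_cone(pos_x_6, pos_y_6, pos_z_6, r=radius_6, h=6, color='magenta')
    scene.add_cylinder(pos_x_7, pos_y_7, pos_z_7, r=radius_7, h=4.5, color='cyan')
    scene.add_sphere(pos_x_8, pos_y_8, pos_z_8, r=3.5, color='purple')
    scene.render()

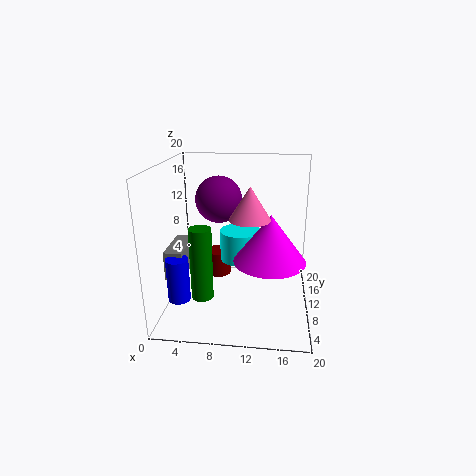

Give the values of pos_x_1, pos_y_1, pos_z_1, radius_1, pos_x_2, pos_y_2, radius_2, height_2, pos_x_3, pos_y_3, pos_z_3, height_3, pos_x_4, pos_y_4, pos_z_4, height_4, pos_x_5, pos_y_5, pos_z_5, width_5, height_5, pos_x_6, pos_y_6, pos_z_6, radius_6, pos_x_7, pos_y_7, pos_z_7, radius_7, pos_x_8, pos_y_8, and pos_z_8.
pos_x_1 = 12
pos_y_1 = 5
pos_z_1 = 14.5
radius_1 = 2.5
pos_x_2 = 6
pos_y_2 = 16.5
radius_2 = 2
height_2 = 4
pos_x_3 = 5.5
pos_y_3 = 6.5
pos_z_3 = 2.5
height_3 = 10
pos_x_4 = 2.5
pos_y_4 = 5.5
pos_z_4 = 2.5
height_4 = 6
pos_x_5 = 0.5
pos_y_5 = 6
pos_z_5 = 5
width_5 = 2.5
height_5 = 4
pos_x_6 = 14.5
pos_y_6 = 5.5
pos_z_6 = 9
radius_6 = 4.5
pos_x_7 = 10
pos_y_7 = 13
pos_z_7 = 5.5
radius_7 = 3
pos_x_8 = 6.5
pos_y_8 = 15
pos_z_8 = 14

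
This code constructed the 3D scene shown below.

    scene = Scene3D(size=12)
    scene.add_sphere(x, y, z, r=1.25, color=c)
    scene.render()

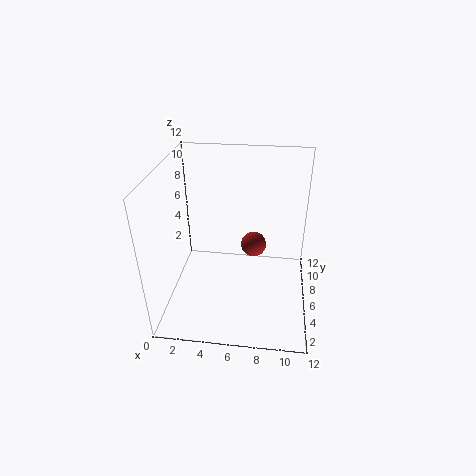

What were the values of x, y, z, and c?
x = 7, y = 10.5, z = 2.5, c = 'brown'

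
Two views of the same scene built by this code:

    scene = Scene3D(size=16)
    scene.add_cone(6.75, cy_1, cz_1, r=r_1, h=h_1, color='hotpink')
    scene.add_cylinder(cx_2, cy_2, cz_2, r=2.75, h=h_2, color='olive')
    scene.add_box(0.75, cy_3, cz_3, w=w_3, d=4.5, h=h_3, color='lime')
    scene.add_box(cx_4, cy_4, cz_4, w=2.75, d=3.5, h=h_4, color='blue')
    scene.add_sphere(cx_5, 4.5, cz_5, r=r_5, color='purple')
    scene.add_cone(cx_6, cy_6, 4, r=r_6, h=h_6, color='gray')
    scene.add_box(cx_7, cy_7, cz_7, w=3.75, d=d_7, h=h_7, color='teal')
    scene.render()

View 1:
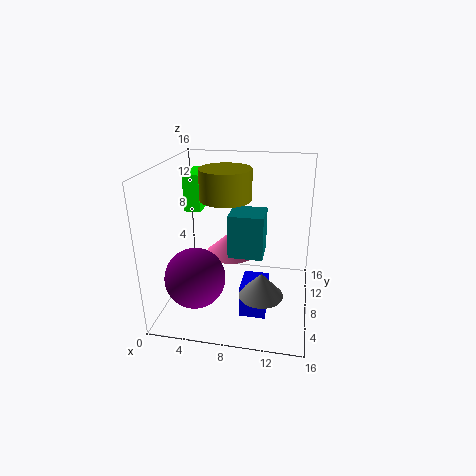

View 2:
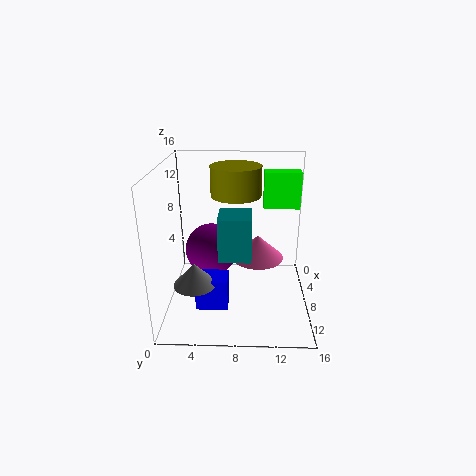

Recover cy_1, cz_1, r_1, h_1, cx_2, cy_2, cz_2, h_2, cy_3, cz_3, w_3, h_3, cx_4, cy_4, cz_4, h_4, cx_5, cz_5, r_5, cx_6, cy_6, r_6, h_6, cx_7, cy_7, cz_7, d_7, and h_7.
cy_1 = 10.25, cz_1 = 5, r_1 = 3, h_1 = 2.75, cx_2 = 6.75, cy_2 = 7.75, cz_2 = 12.5, h_2 = 3.25, cy_3 = 11, cz_3 = 9.5, w_3 = 2, h_3 = 4.5, cx_4 = 9, cy_4 = 3.5, cz_4 = 1, h_4 = 3.5, cx_5 = 4, cz_5 = 4.5, r_5 = 3.25, cx_6 = 11.25, cy_6 = 3.5, r_6 = 2.25, h_6 = 2.5, cx_7 = 7.25, cy_7 = 6, cz_7 = 6.5, d_7 = 3.5, h_7 = 4.75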